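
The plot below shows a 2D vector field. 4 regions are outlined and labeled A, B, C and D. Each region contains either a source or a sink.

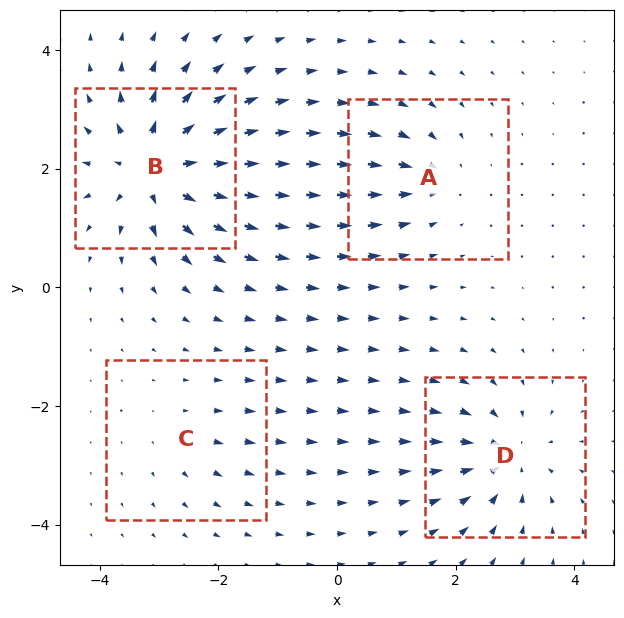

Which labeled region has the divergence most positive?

Divergence at each region's feature centre — A: about -4, B: about +8, C: about +2, D: about -5. Region B is most positive.

B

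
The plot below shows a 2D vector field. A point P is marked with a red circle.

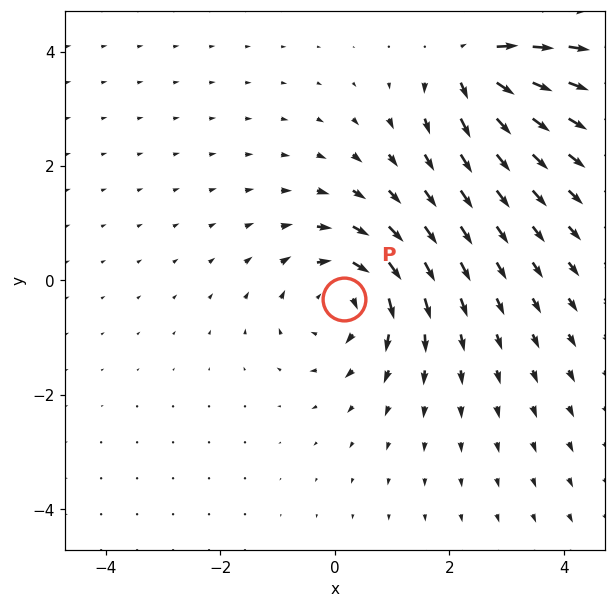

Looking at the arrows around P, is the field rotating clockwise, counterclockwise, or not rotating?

Near P at (0.2, -0.3) the arrows circulate clockwise. The curl (z-component) there is about -5; negative curl means clockwise rotation.

clockwise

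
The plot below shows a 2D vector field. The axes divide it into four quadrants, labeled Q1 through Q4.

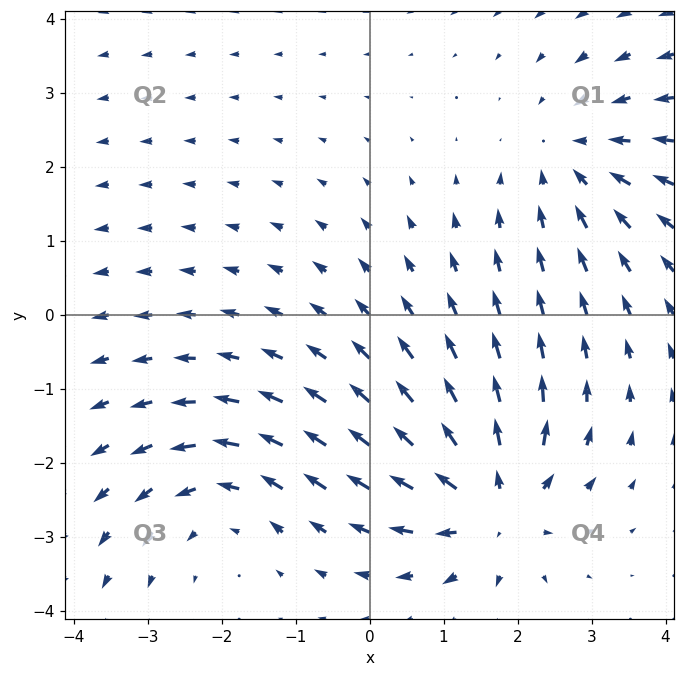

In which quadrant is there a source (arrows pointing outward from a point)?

The source sits at approximately (1.7, -2.5), which lies in quadrant Q4. The divergence there is about +6, positive as expected for a source.

Q4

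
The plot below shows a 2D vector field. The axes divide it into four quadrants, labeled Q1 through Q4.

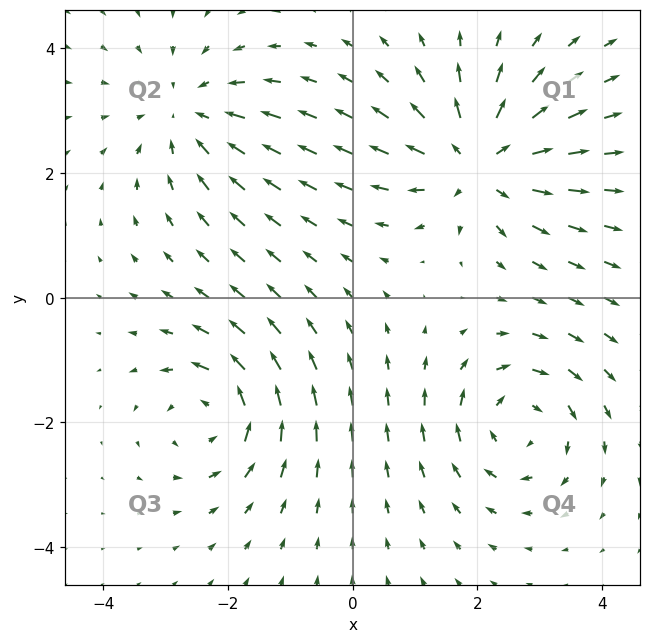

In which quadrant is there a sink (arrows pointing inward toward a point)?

The sink sits at approximately (-2.6, 3.0), which lies in quadrant Q2. The divergence there is about -3, negative as expected for a sink.

Q2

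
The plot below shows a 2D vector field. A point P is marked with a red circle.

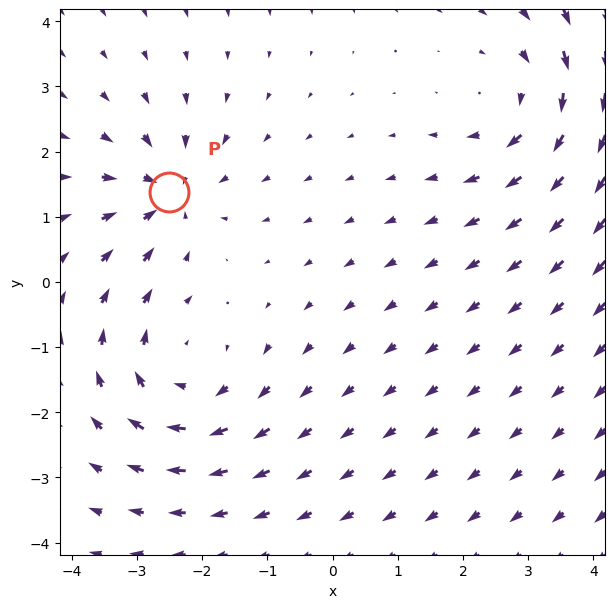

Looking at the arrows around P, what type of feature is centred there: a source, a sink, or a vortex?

sink

At P (-2.5, 1.4) the arrows converge inward. Divergence about -5, curl ≈0 — negative divergence with near-zero curl is a sink.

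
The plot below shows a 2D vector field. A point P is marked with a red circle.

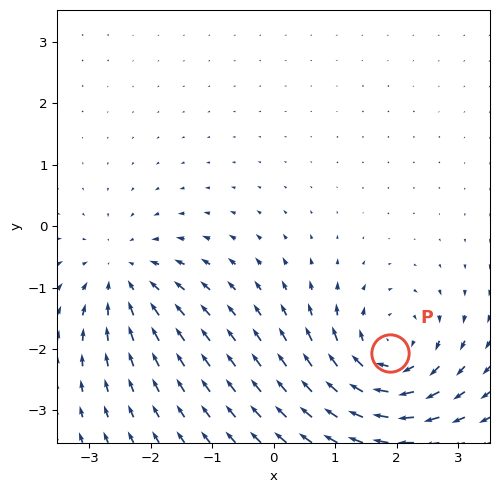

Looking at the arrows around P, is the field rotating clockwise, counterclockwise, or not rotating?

Near P at (1.9, -2.1) the arrows circulate clockwise. The curl (z-component) there is about -5; negative curl means clockwise rotation.

clockwise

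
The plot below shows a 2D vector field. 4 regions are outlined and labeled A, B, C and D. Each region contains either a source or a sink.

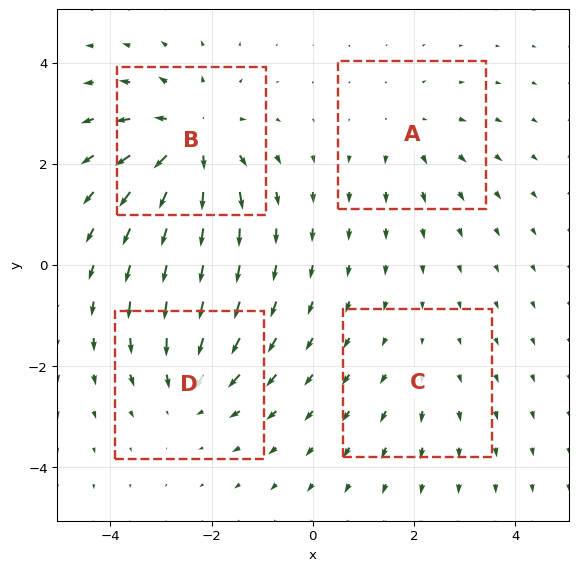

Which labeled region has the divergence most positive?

B

Divergence at each region's feature centre — A: about +3, B: about +7, C: about +2, D: about -5. Region B is most positive.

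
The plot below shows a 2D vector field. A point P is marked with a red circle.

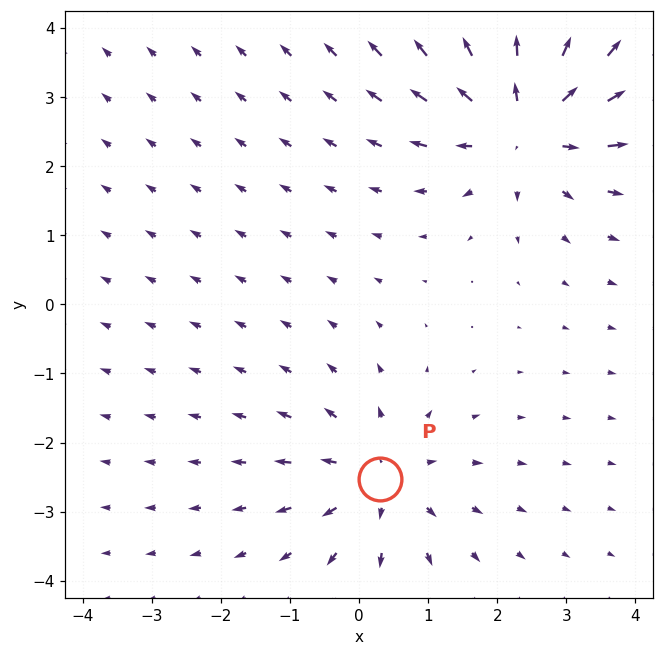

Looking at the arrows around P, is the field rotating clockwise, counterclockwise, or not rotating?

not rotating

Near P at (0.3, -2.5) the arrows show no circulation. The curl there is ≈0.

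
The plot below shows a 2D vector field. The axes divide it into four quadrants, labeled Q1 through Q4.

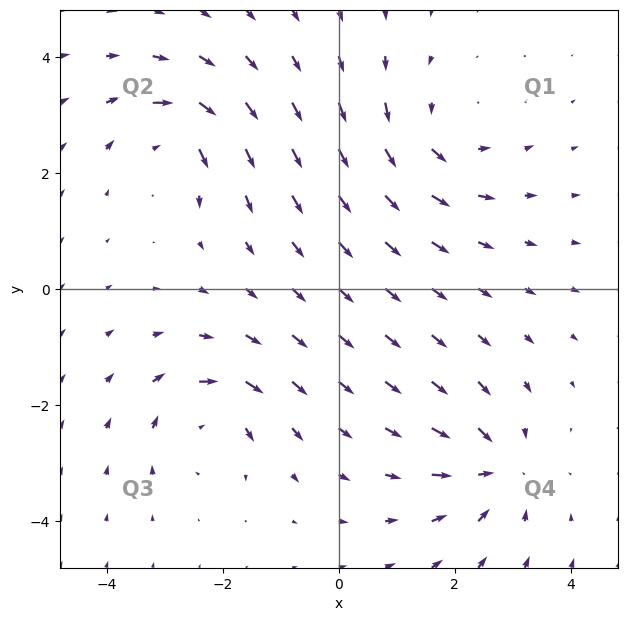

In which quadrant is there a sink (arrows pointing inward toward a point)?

The sink sits at approximately (2.7, -3.1), which lies in quadrant Q4. The divergence there is about -6, negative as expected for a sink.

Q4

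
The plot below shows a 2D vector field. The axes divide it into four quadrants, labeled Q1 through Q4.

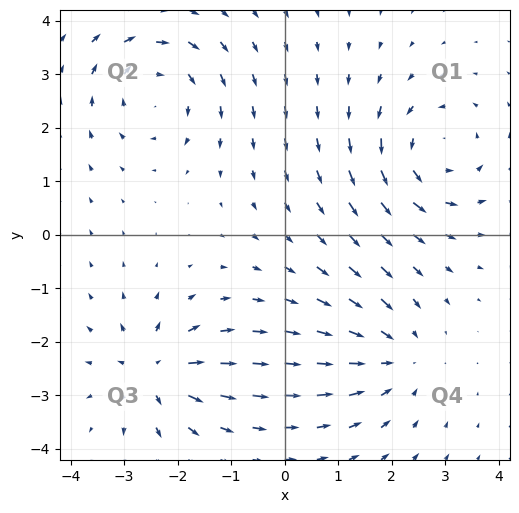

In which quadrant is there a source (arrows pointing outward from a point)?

Q3

The source sits at approximately (-2.4, -2.5), which lies in quadrant Q3. The divergence there is about +5, positive as expected for a source.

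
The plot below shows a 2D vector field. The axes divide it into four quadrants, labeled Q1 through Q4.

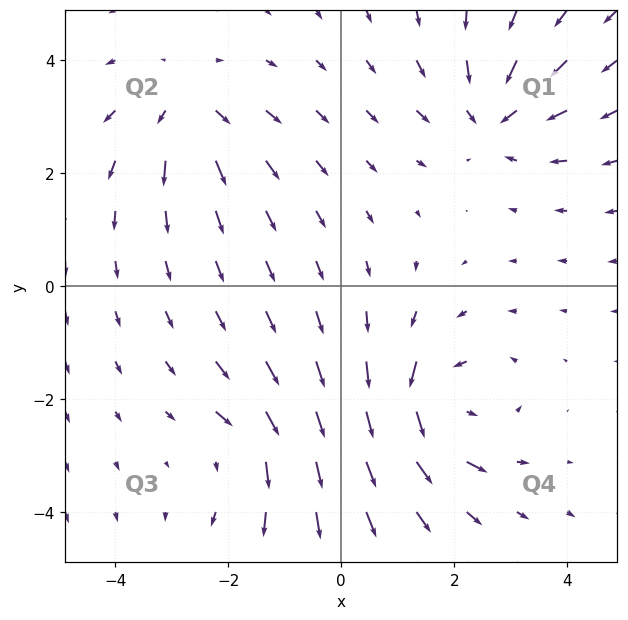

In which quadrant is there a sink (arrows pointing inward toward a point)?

Q1

The sink sits at approximately (2.7, 3.0), which lies in quadrant Q1. The divergence there is about -4, negative as expected for a sink.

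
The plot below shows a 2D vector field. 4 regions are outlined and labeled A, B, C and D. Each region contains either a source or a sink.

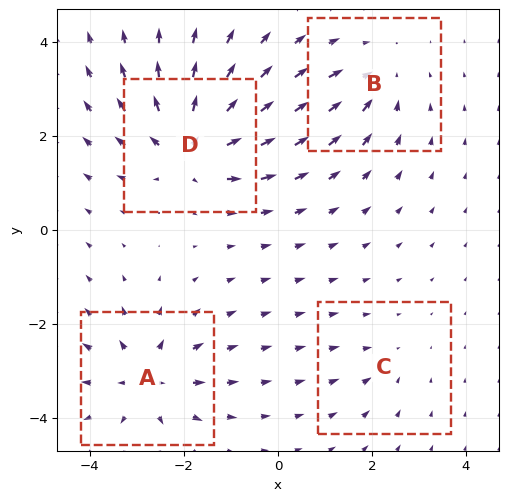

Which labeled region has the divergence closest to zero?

C

Divergence at each region's feature centre — A: about +5, B: about -4, C: about -2, D: about +7. Region C is closest to zero.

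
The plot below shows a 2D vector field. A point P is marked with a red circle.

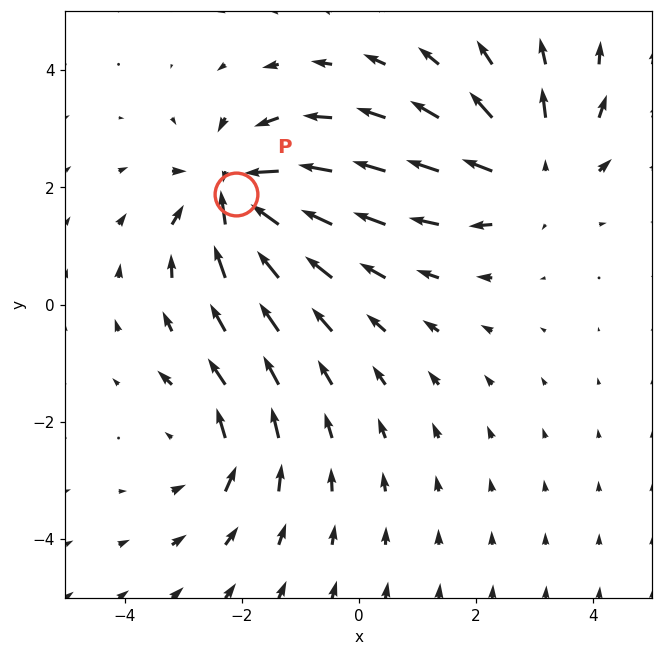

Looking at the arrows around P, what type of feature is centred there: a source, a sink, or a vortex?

sink

At P (-2.1, 1.9) the arrows converge inward. Divergence about -7, curl ≈0 — negative divergence with near-zero curl is a sink.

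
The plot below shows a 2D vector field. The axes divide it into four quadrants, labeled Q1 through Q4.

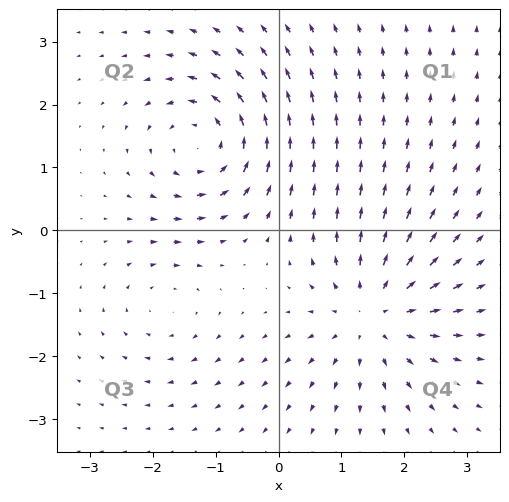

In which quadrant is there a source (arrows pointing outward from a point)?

Q4

The source sits at approximately (1.5, -1.3), which lies in quadrant Q4. The divergence there is about +5, positive as expected for a source.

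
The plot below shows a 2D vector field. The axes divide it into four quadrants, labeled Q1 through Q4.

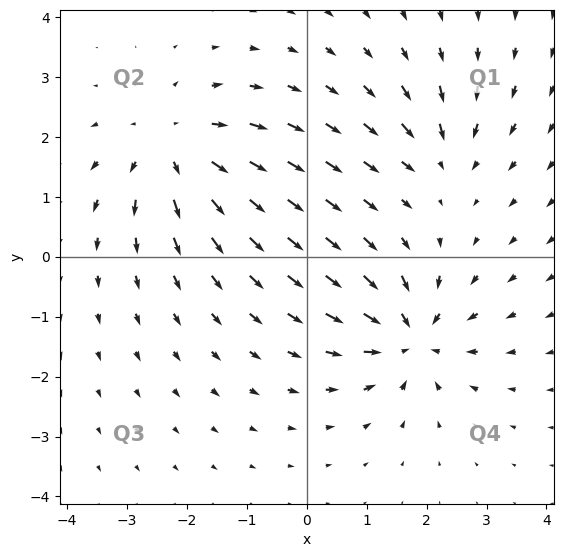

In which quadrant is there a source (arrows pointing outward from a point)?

Q2

The source sits at approximately (-2.2, 1.8), which lies in quadrant Q2. The divergence there is about +5, positive as expected for a source.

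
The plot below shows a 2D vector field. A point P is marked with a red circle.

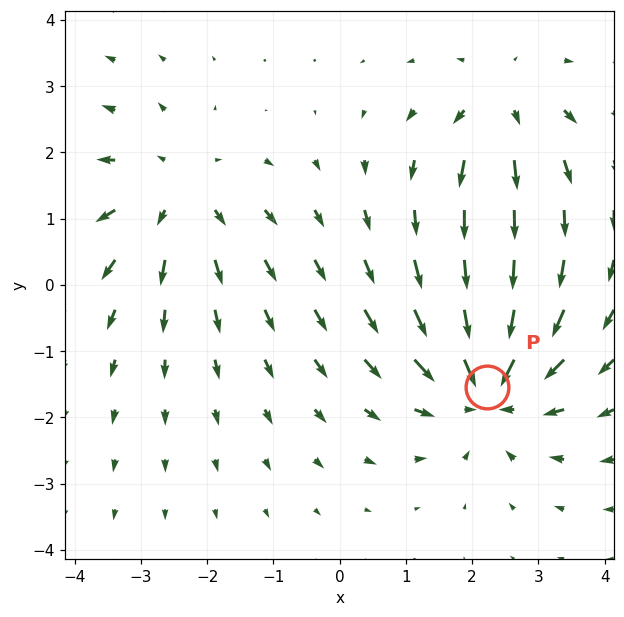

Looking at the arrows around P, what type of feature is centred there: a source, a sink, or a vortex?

sink

At P (2.2, -1.5) the arrows converge inward. Divergence about -5, curl ≈0 — negative divergence with near-zero curl is a sink.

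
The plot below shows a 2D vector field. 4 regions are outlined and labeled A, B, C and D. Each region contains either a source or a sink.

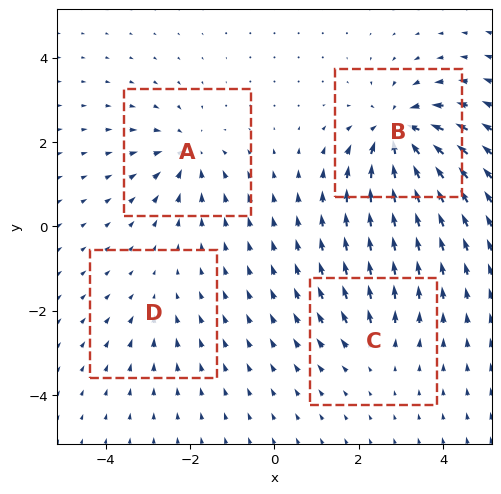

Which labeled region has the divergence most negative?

B

Divergence at each region's feature centre — A: about -5, B: about -8, C: about +3, D: about -2. Region B is most negative.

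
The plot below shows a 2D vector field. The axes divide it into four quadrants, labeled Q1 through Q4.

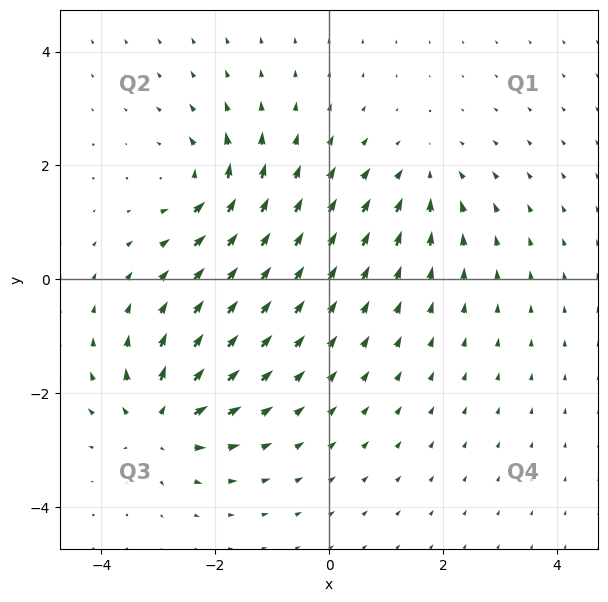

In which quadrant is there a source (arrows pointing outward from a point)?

Q3

The source sits at approximately (-3.0, -2.5), which lies in quadrant Q3. The divergence there is about +7, positive as expected for a source.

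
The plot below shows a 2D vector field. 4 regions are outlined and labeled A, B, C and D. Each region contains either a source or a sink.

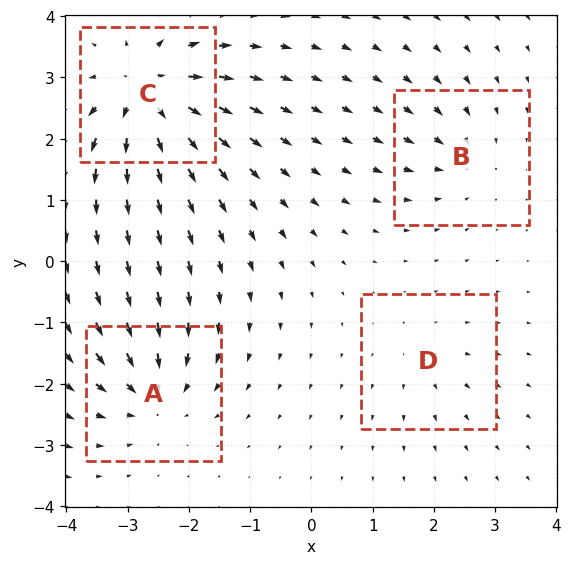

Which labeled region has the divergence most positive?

C

Divergence at each region's feature centre — A: about -6, B: about -4, C: about +8, D: about +2. Region C is most positive.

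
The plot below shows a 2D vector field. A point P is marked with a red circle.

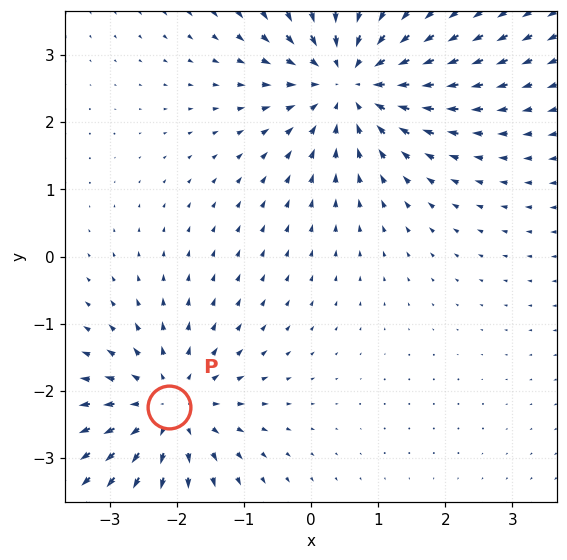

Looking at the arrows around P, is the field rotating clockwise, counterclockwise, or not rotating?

Near P at (-2.1, -2.2) the arrows show no circulation. The curl there is ≈0.

not rotating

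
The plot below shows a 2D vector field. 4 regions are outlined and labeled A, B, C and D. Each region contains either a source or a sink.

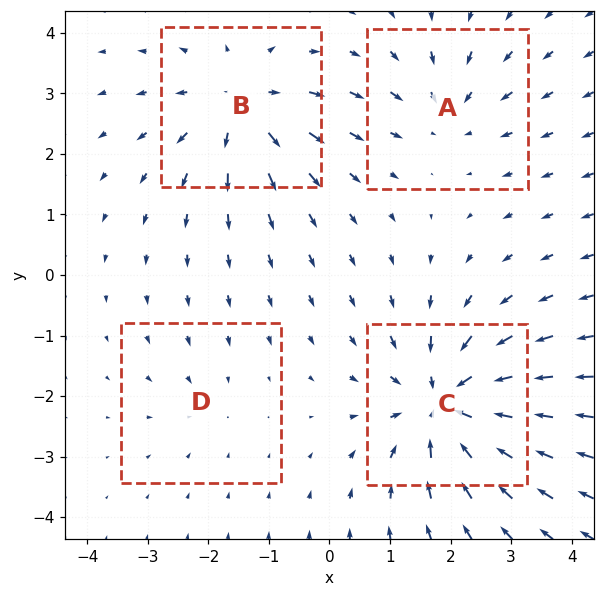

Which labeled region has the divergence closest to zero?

Divergence at each region's feature centre — A: about -4, B: about +5, C: about -7, D: about -2. Region D is closest to zero.

D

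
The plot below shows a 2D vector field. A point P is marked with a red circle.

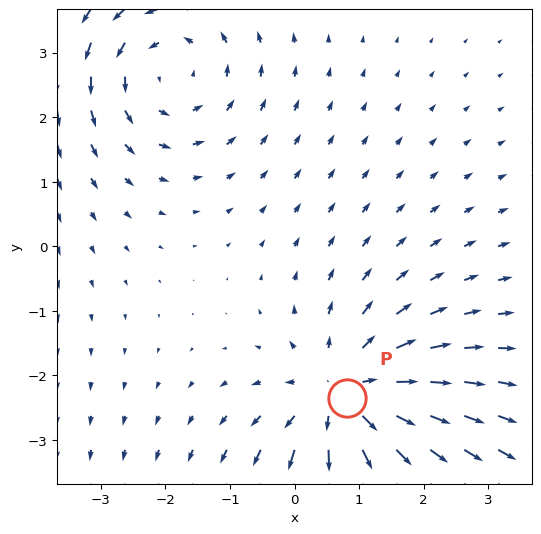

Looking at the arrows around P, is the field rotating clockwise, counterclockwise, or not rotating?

not rotating

Near P at (0.8, -2.3) the arrows show no circulation. The curl there is ≈0.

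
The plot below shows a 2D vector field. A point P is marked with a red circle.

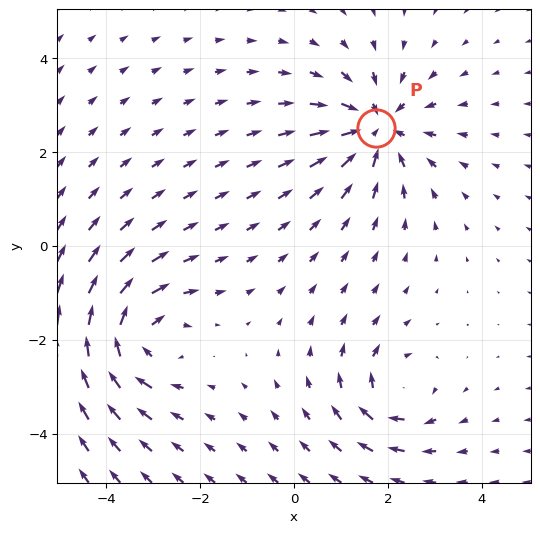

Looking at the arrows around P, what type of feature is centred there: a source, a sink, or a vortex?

sink

At P (1.8, 2.5) the arrows converge inward. Divergence about -5, curl ≈0 — negative divergence with near-zero curl is a sink.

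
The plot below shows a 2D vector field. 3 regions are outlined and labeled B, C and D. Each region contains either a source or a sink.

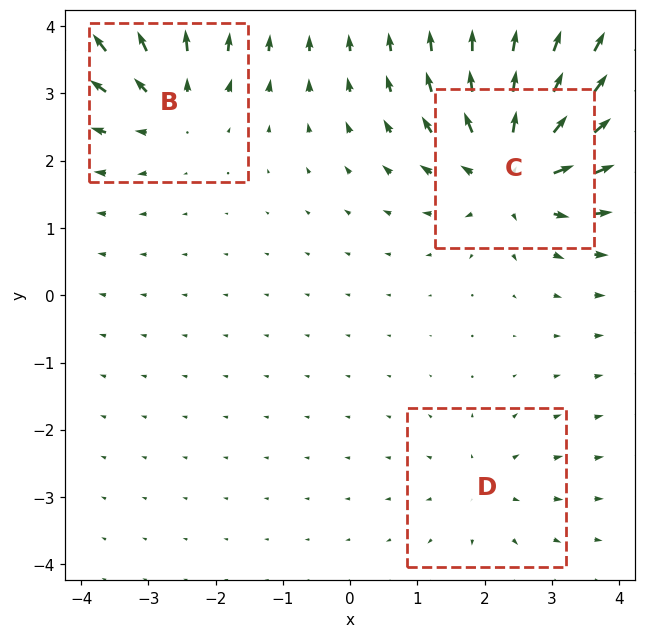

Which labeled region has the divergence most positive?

Divergence at each region's feature centre — B: about +4, C: about +6, D: about +2. Region C is most positive.

C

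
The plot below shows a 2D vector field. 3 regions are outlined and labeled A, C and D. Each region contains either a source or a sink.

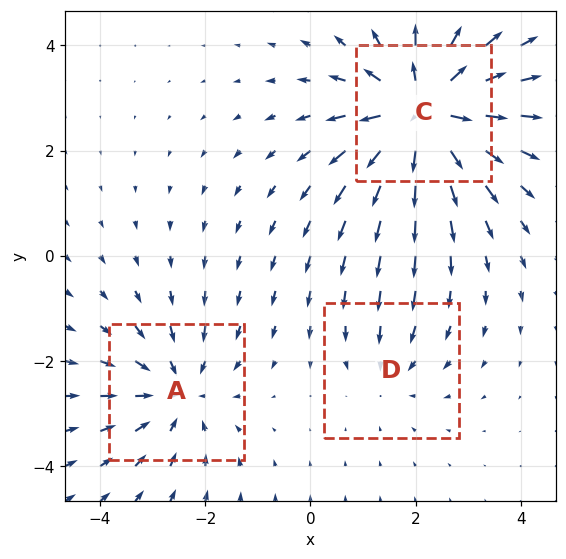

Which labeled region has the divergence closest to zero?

D

Divergence at each region's feature centre — A: about -3, C: about +5, D: about -2. Region D is closest to zero.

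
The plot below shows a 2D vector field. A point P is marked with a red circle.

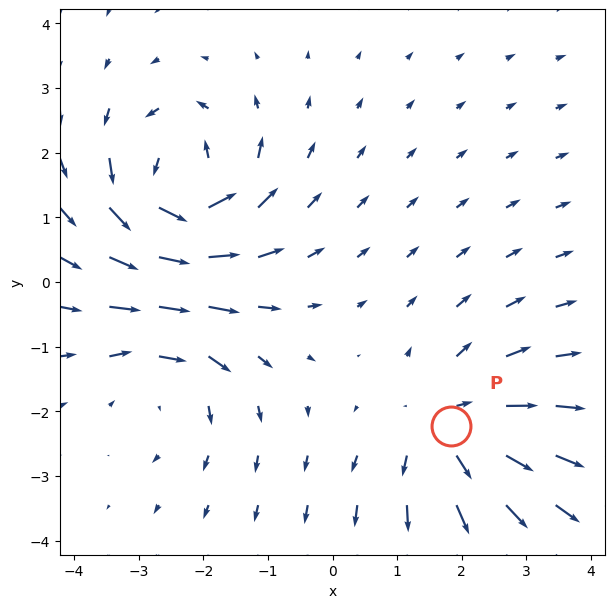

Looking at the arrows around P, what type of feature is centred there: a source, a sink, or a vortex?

At P (1.8, -2.2) the arrows spread outward. Divergence about +3, curl ≈0 — positive divergence with near-zero curl is a source.

source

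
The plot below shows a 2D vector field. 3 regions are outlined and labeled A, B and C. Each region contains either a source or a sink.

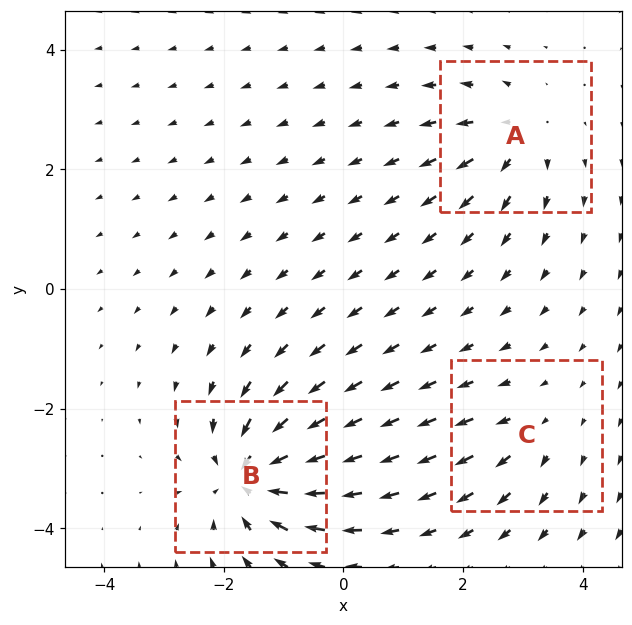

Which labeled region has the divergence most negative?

Divergence at each region's feature centre — A: about +4, B: about -7, C: about +2. Region B is most negative.

B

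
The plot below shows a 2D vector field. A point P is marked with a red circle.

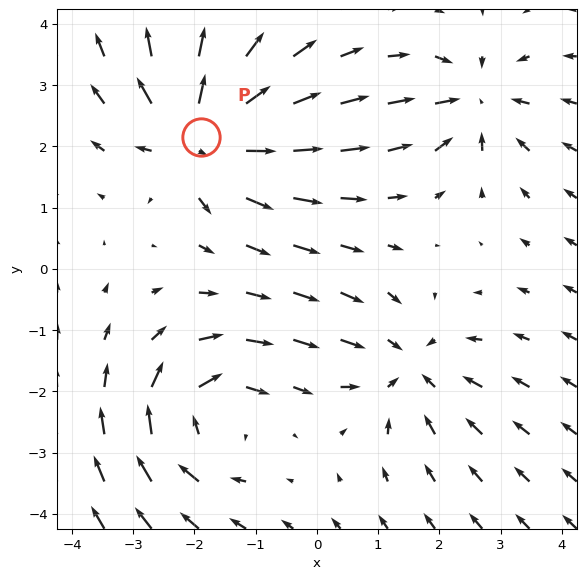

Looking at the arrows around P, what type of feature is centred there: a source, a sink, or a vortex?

At P (-1.9, 2.2) the arrows spread outward. Divergence about +6, curl ≈0 — positive divergence with near-zero curl is a source.

source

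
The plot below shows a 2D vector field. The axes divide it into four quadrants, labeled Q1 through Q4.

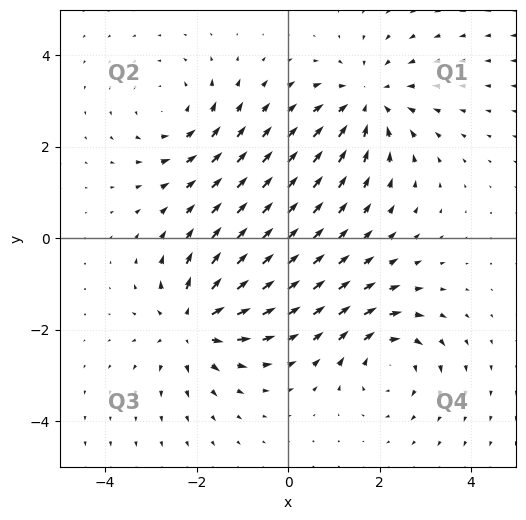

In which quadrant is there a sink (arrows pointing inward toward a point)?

The sink sits at approximately (1.7, 3.0), which lies in quadrant Q1. The divergence there is about -4, negative as expected for a sink.

Q1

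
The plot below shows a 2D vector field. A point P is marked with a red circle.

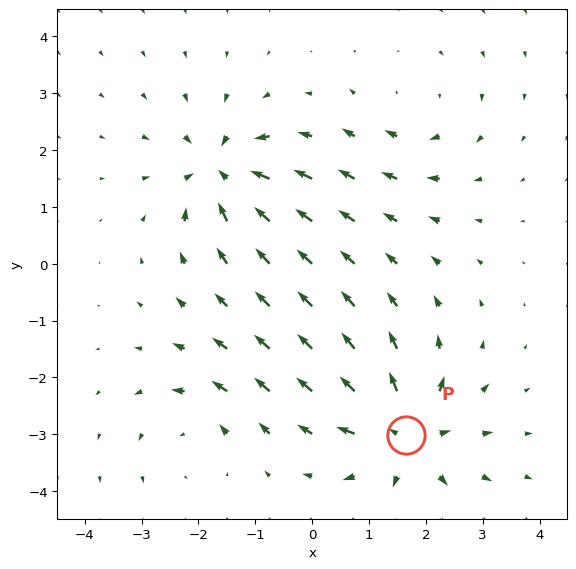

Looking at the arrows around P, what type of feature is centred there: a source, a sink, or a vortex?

source

At P (1.6, -3.0) the arrows spread outward. Divergence about +6, curl ≈0 — positive divergence with near-zero curl is a source.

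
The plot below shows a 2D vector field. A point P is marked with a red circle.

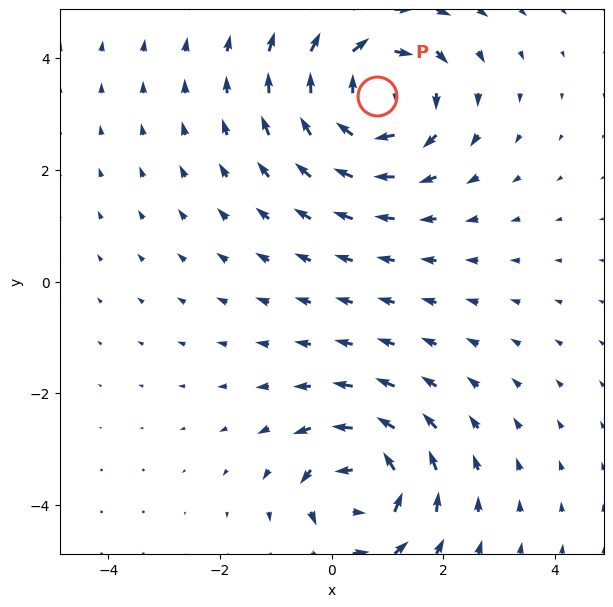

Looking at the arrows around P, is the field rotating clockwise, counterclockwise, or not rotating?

Near P at (0.8, 3.3) the arrows circulate clockwise. The curl (z-component) there is about -4; negative curl means clockwise rotation.

clockwise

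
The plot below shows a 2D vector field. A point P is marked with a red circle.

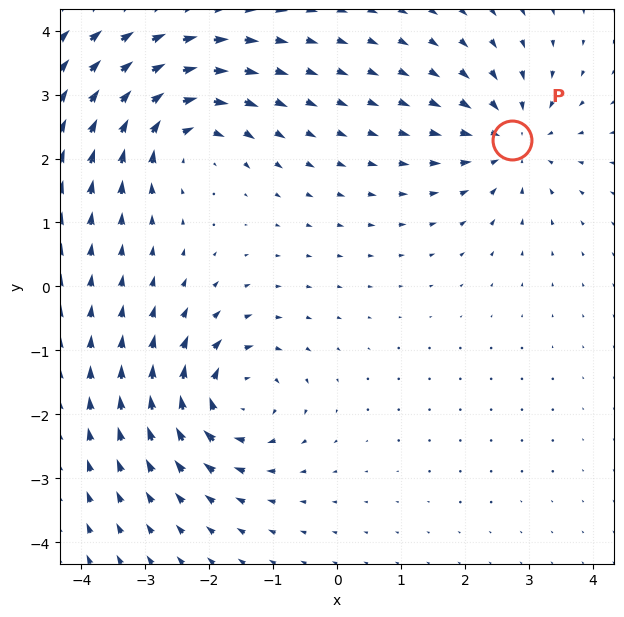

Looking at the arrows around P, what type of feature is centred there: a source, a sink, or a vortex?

At P (2.7, 2.3) the arrows converge inward. Divergence about -3, curl ≈0 — negative divergence with near-zero curl is a sink.

sink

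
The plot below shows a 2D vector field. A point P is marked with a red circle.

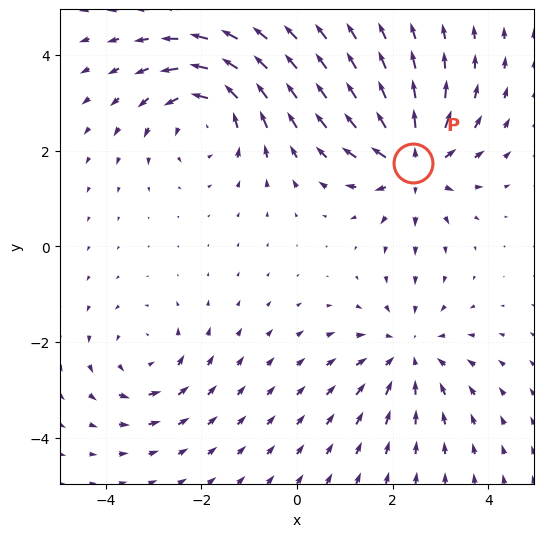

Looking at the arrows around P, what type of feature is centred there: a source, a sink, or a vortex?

At P (2.4, 1.7) the arrows spread outward. Divergence about +5, curl ≈0 — positive divergence with near-zero curl is a source.

source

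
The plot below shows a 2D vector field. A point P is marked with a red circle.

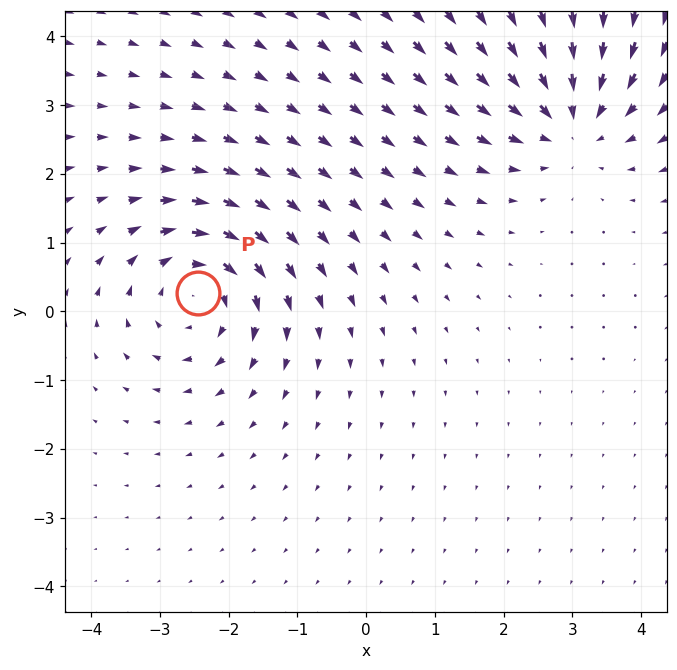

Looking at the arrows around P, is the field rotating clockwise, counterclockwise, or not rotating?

clockwise

Near P at (-2.4, 0.3) the arrows circulate clockwise. The curl (z-component) there is about -5; negative curl means clockwise rotation.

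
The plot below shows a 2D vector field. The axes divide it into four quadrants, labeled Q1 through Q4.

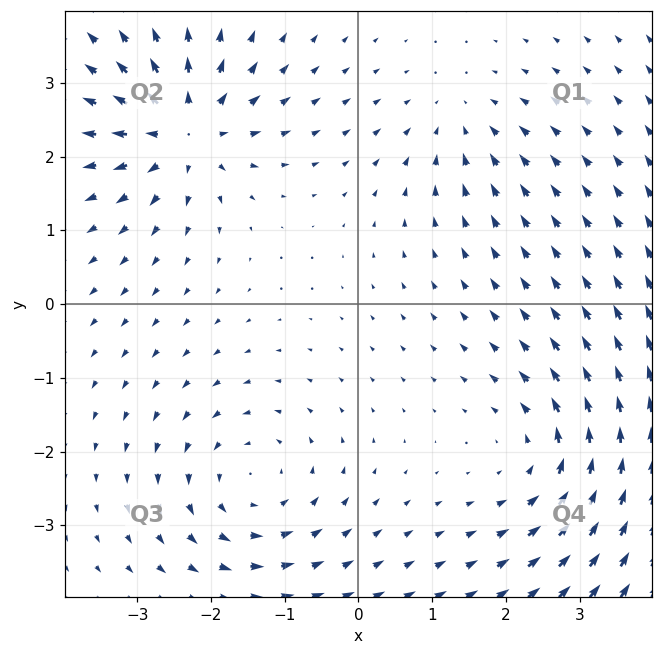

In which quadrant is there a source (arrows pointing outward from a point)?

The source sits at approximately (-2.4, 2.3), which lies in quadrant Q2. The divergence there is about +7, positive as expected for a source.

Q2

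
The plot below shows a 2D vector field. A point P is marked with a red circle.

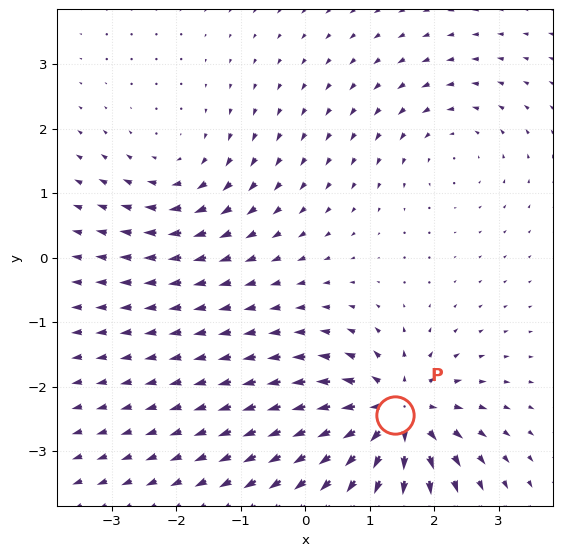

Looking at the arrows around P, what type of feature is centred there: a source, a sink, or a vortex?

source

At P (1.4, -2.4) the arrows spread outward. Divergence about +7, curl ≈0 — positive divergence with near-zero curl is a source.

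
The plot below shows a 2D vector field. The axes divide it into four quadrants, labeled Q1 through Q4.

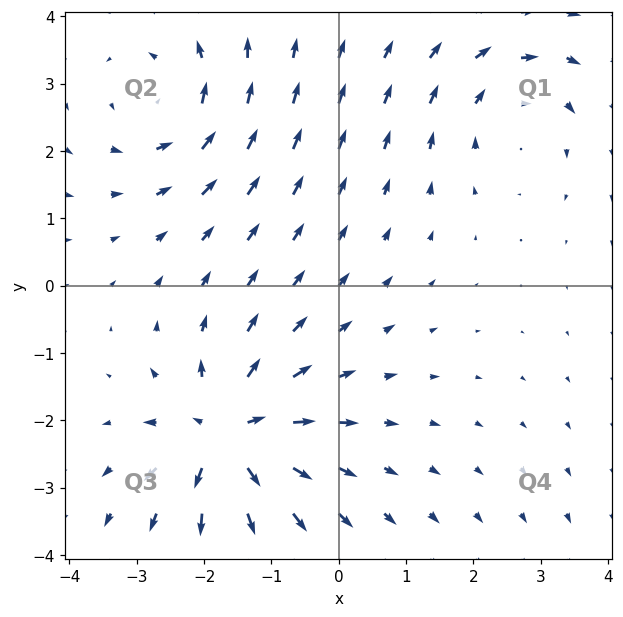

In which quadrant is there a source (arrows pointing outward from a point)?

Q3

The source sits at approximately (-1.6, -2.2), which lies in quadrant Q3. The divergence there is about +6, positive as expected for a source.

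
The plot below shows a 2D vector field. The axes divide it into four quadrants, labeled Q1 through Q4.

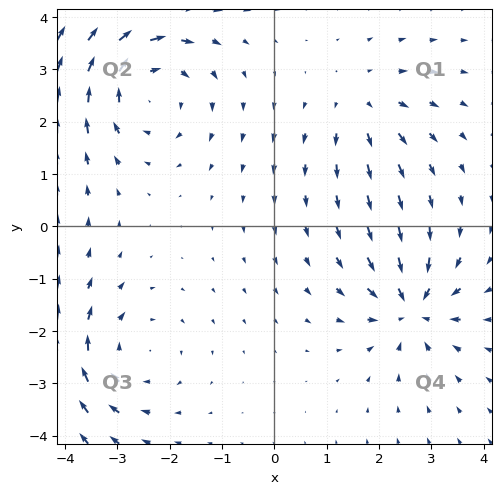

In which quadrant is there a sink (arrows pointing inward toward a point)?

The sink sits at approximately (2.6, -1.6), which lies in quadrant Q4. The divergence there is about -5, negative as expected for a sink.

Q4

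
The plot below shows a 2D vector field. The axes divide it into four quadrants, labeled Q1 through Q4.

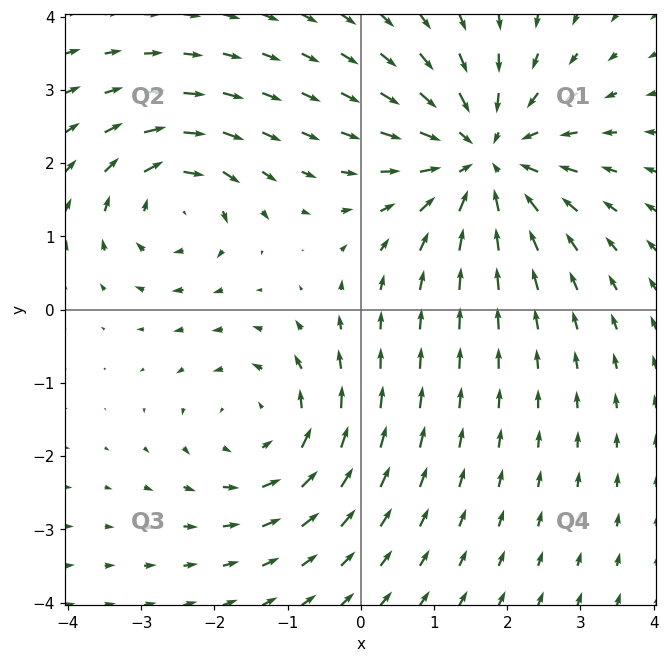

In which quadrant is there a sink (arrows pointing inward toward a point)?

Q1

The sink sits at approximately (1.7, 2.1), which lies in quadrant Q1. The divergence there is about -4, negative as expected for a sink.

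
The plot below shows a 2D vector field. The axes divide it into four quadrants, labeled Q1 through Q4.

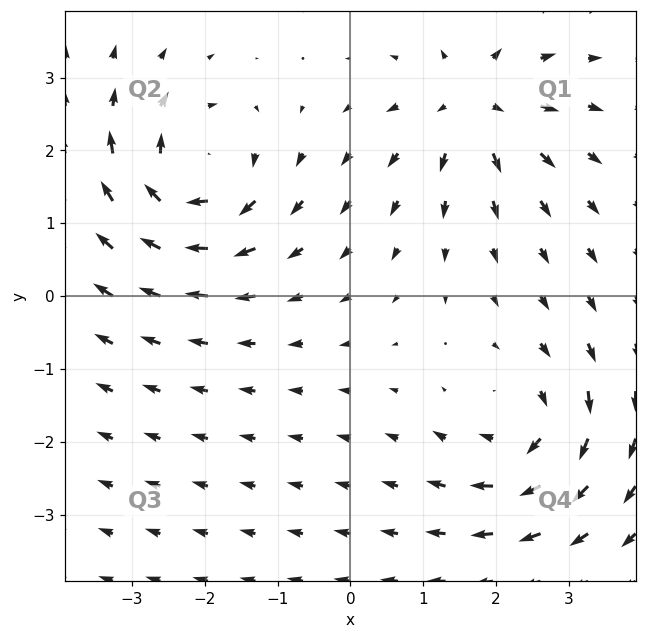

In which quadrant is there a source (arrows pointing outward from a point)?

Q1

The source sits at approximately (1.7, 2.6), which lies in quadrant Q1. The divergence there is about +5, positive as expected for a source.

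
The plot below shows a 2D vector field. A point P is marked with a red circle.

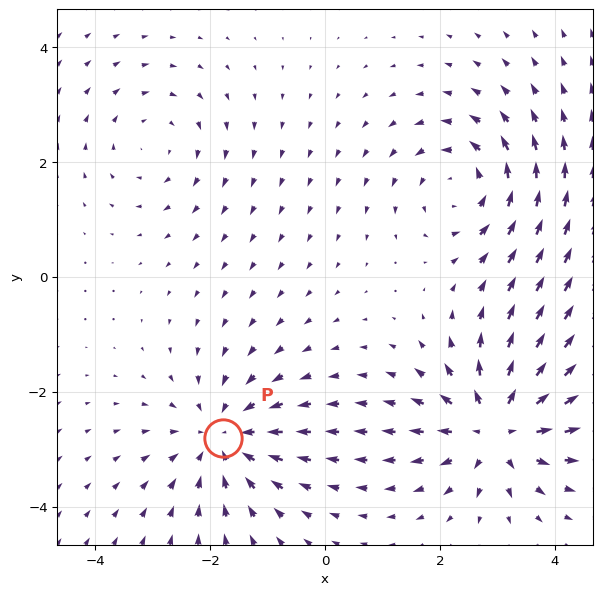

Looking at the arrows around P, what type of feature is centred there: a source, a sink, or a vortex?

At P (-1.8, -2.8) the arrows converge inward. Divergence about -4, curl ≈0 — negative divergence with near-zero curl is a sink.

sink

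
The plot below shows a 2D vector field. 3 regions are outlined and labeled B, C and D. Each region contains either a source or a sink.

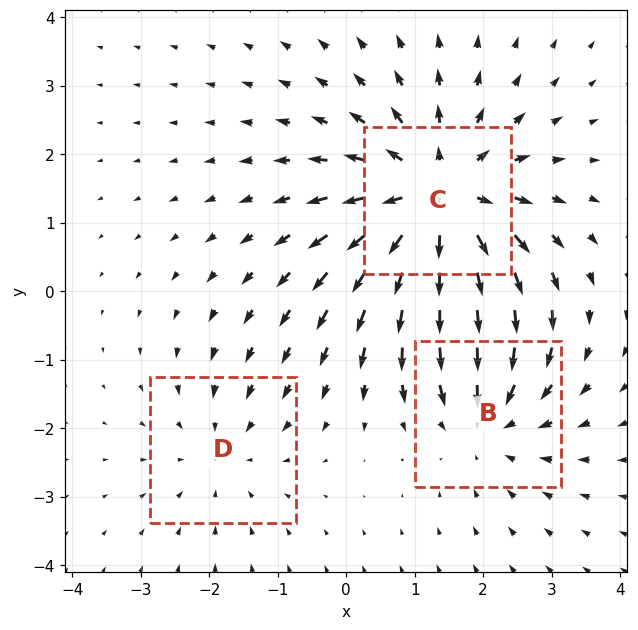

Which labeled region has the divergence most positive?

C

Divergence at each region's feature centre — B: about -3, C: about +4, D: about -2. Region C is most positive.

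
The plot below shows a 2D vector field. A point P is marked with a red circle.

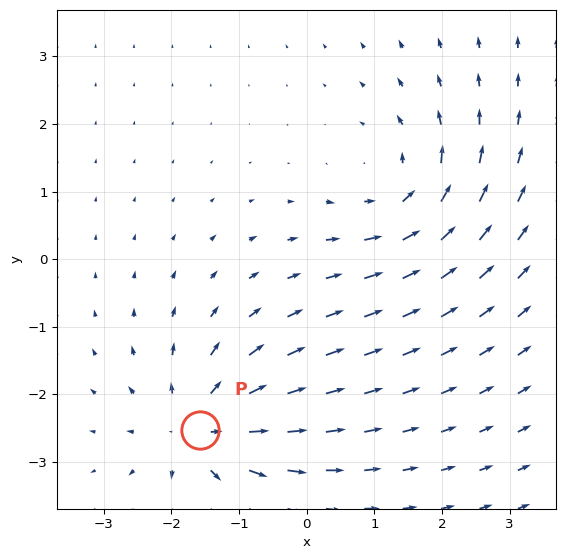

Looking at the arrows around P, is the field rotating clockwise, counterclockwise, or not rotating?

Near P at (-1.6, -2.5) the arrows show no circulation. The curl there is ≈0.

not rotating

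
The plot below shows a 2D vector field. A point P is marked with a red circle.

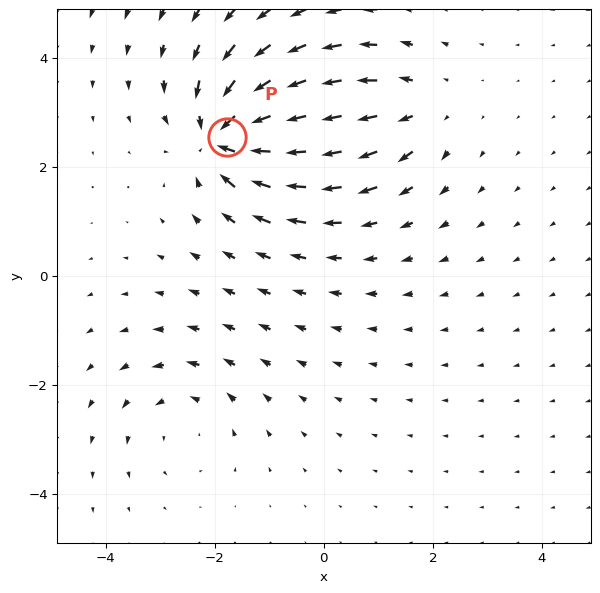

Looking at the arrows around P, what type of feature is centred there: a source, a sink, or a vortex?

sink

At P (-1.8, 2.6) the arrows converge inward. Divergence about -6, curl ≈0 — negative divergence with near-zero curl is a sink.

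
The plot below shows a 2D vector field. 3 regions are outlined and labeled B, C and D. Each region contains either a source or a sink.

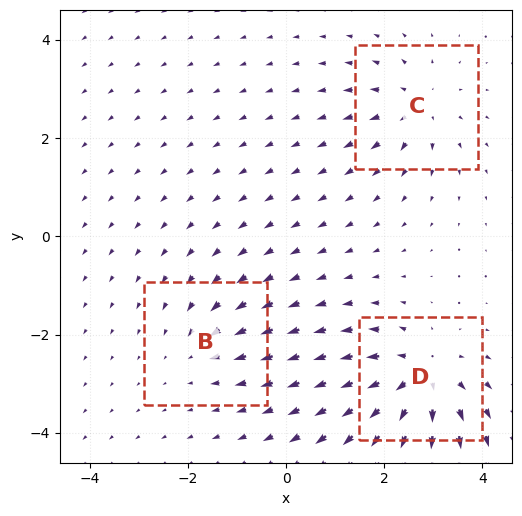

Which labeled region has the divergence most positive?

Divergence at each region's feature centre — B: about -2, C: about +3, D: about +5. Region D is most positive.

D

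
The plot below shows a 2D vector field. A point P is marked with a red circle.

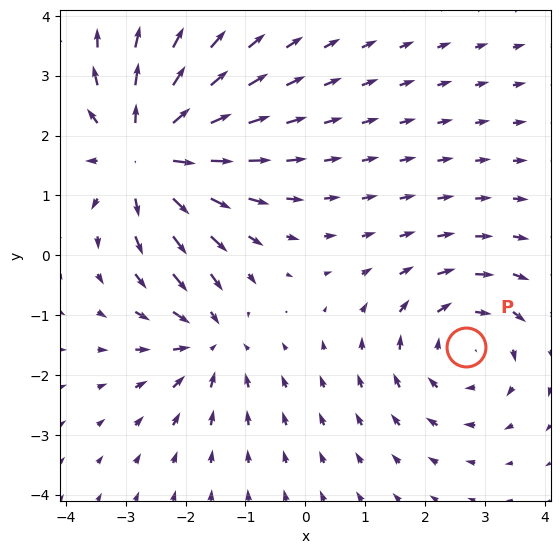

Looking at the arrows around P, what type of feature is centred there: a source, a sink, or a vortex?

At P (2.7, -1.5) the arrows circulate clockwise. Divergence ≈0, curl about -3 — near-zero divergence with nonzero curl is a vortex.

vortex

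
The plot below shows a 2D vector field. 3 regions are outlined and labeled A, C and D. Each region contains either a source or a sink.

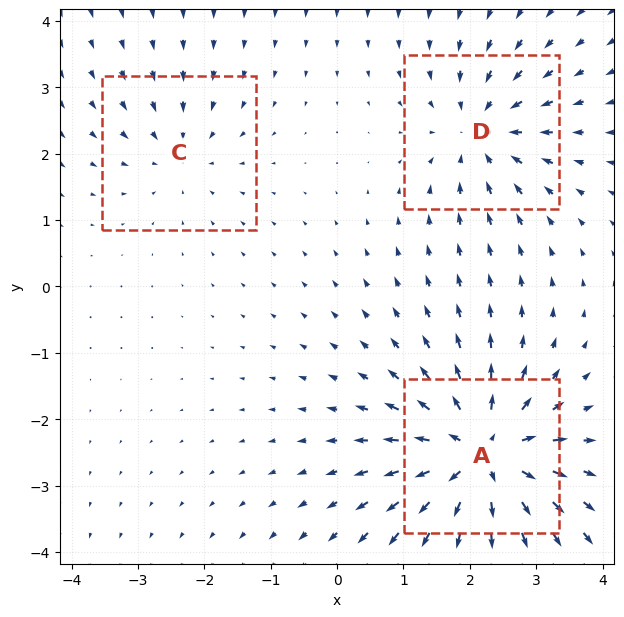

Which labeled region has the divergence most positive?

A

Divergence at each region's feature centre — A: about +6, C: about -2, D: about -4. Region A is most positive.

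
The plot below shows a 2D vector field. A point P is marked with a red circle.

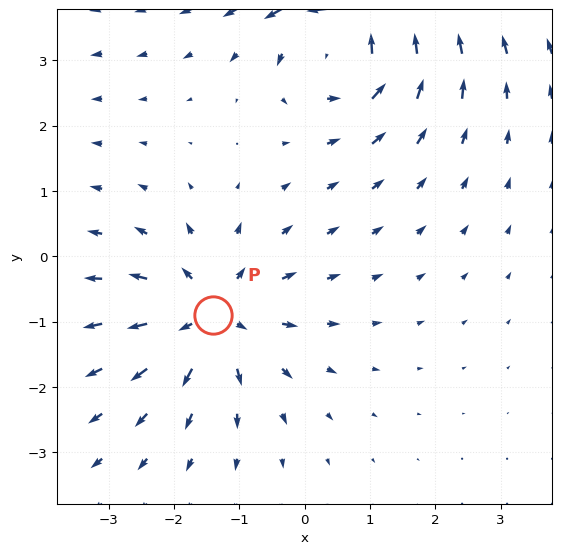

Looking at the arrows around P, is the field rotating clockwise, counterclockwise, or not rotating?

not rotating

Near P at (-1.4, -0.9) the arrows show no circulation. The curl there is ≈0.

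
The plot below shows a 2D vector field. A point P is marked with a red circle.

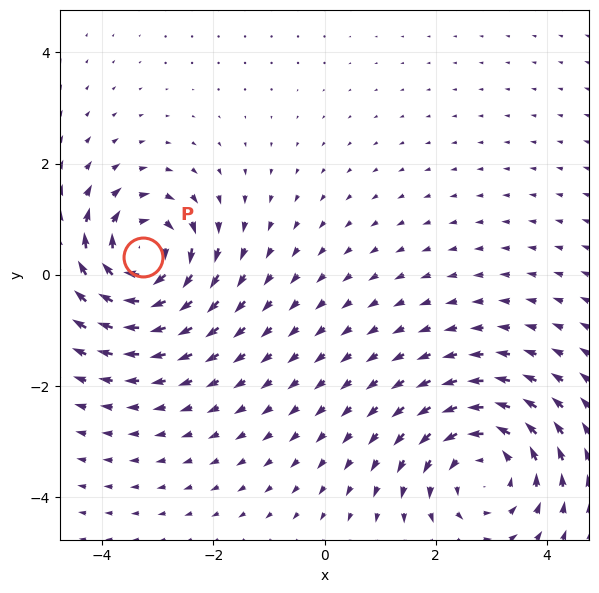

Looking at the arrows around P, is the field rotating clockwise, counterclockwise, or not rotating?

Near P at (-3.3, 0.3) the arrows circulate clockwise. The curl (z-component) there is about -5; negative curl means clockwise rotation.

clockwise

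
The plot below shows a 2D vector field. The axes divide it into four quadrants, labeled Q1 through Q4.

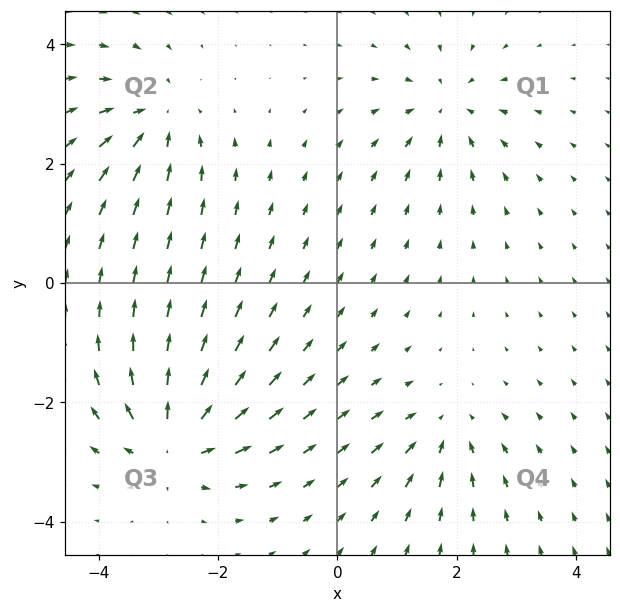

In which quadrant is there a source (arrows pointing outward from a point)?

Q3

The source sits at approximately (-2.8, -2.7), which lies in quadrant Q3. The divergence there is about +7, positive as expected for a source.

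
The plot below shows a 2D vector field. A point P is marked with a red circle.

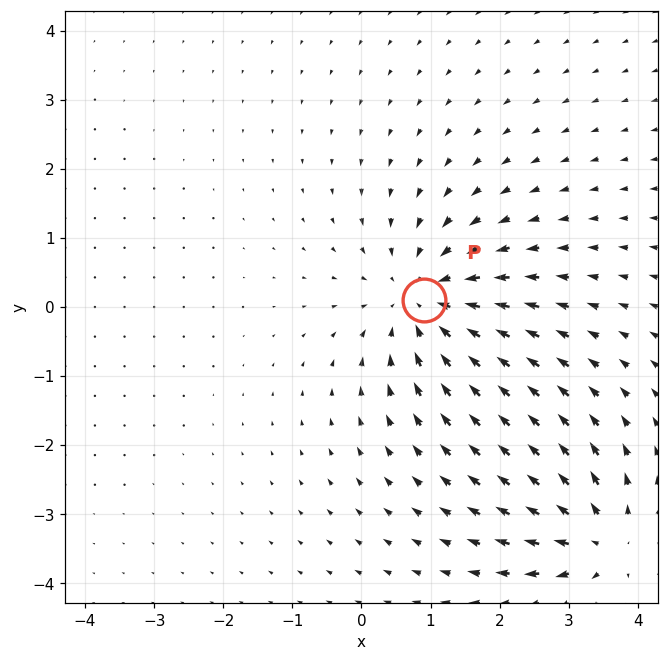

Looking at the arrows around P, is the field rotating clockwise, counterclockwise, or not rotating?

Near P at (0.9, 0.1) the arrows show no circulation. The curl there is ≈0.

not rotating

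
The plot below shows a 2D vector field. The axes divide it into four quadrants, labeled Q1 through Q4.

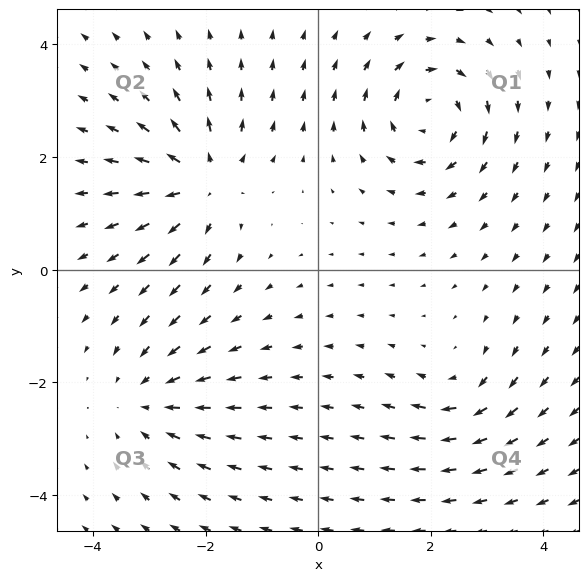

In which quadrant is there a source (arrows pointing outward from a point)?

The source sits at approximately (-2.1, 1.6), which lies in quadrant Q2. The divergence there is about +5, positive as expected for a source.

Q2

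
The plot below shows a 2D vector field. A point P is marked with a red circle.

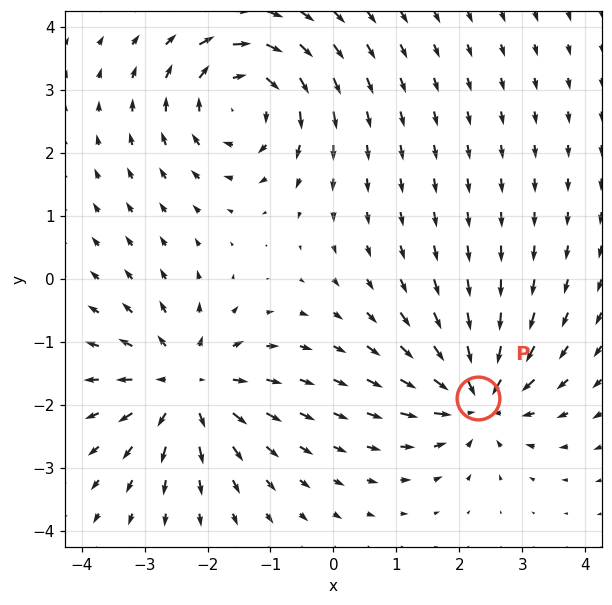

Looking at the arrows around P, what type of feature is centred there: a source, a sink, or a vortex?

sink

At P (2.3, -1.9) the arrows converge inward. Divergence about -6, curl ≈0 — negative divergence with near-zero curl is a sink.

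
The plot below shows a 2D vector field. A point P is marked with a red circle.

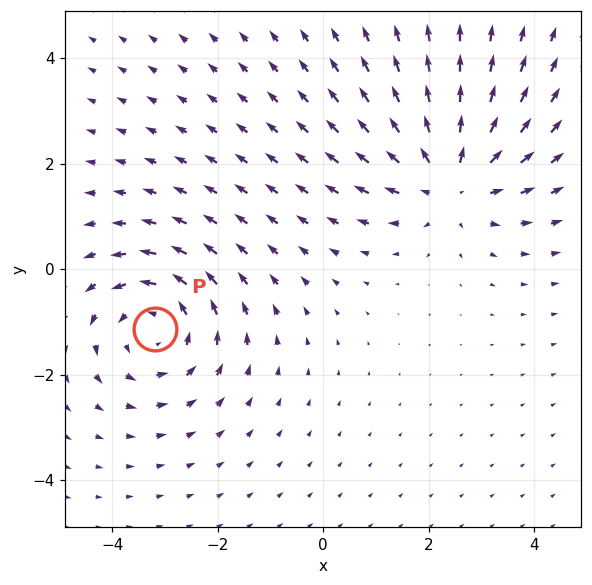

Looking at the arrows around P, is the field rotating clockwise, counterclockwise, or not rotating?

counterclockwise

Near P at (-3.2, -1.1) the arrows circulate counterclockwise. The curl (z-component) there is about +4; positive curl means counterclockwise rotation.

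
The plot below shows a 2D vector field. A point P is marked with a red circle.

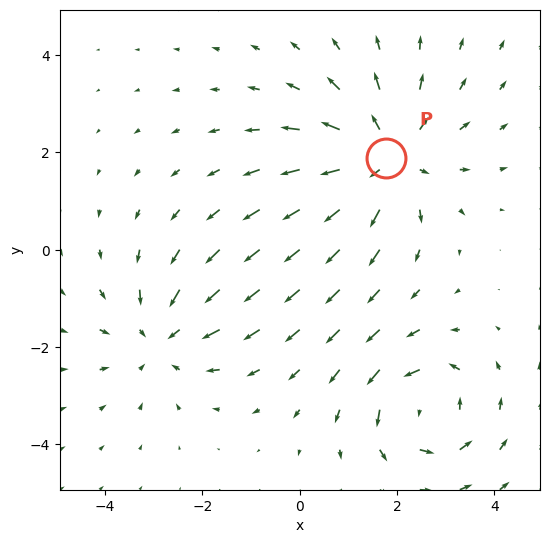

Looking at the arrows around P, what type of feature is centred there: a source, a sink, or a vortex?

source

At P (1.8, 1.9) the arrows spread outward. Divergence about +4, curl ≈0 — positive divergence with near-zero curl is a source.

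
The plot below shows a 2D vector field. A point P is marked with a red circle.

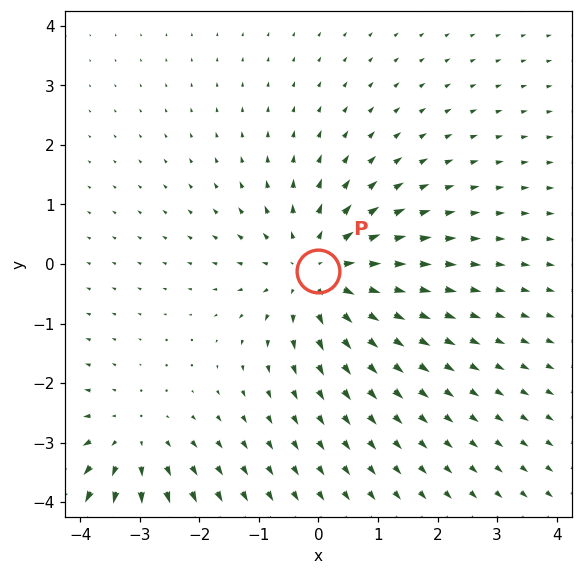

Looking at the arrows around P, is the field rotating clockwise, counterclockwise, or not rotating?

not rotating

Near P at (-0.0, -0.1) the arrows show no circulation. The curl there is ≈0.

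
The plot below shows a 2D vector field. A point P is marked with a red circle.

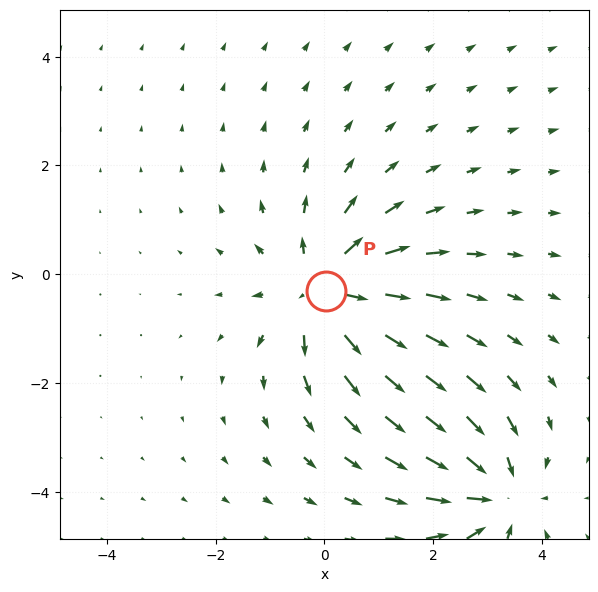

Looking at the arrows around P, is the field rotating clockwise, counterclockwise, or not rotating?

Near P at (0.0, -0.3) the arrows show no circulation. The curl there is ≈0.

not rotating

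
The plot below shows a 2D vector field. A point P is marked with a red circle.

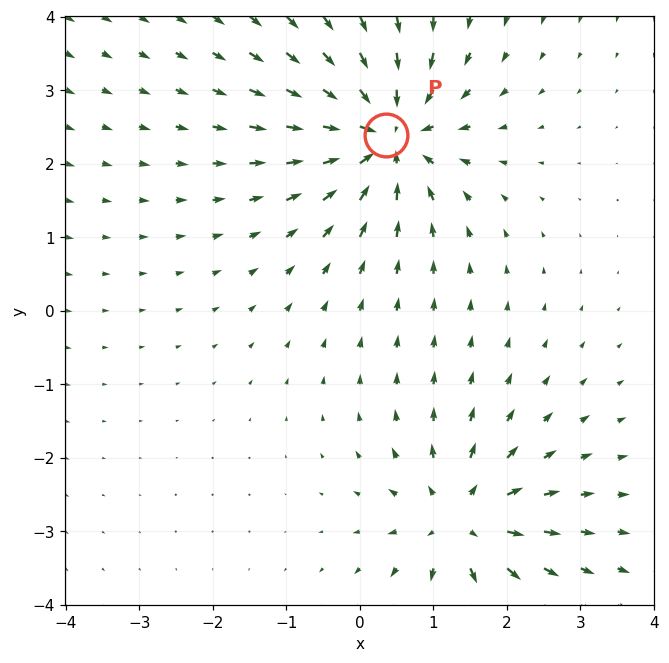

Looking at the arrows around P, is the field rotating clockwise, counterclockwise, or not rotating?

not rotating

Near P at (0.4, 2.4) the arrows show no circulation. The curl there is ≈0.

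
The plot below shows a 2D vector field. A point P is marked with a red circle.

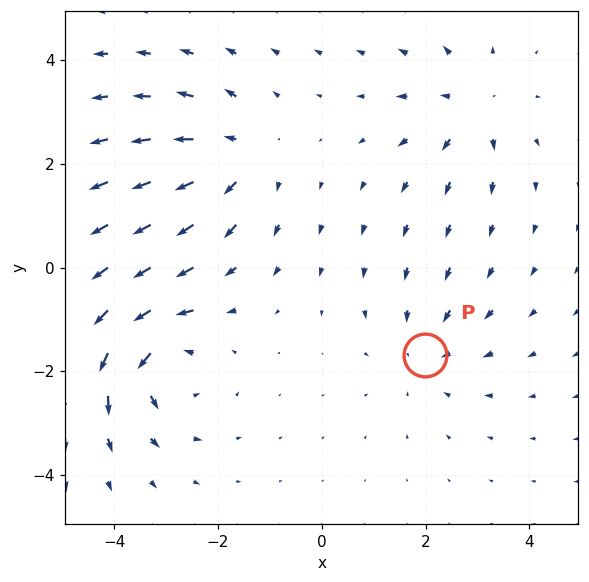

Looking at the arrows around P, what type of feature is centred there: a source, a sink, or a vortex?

At P (2.0, -1.7) the arrows converge inward. Divergence about -2, curl ≈0 — negative divergence with near-zero curl is a sink.

sink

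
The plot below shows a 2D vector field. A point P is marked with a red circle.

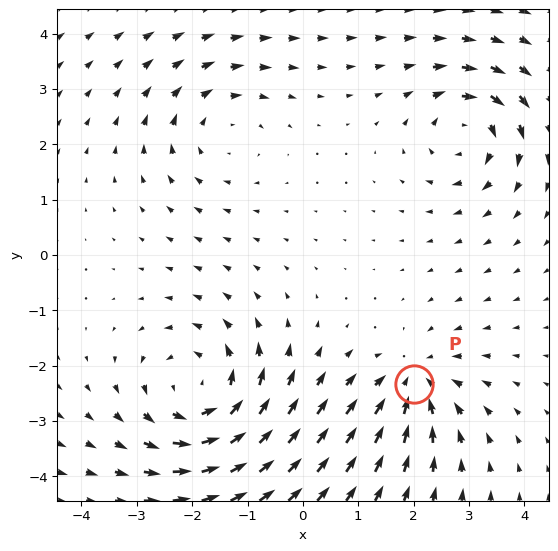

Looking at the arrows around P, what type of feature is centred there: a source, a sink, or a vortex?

sink

At P (2.0, -2.3) the arrows converge inward. Divergence about -3, curl ≈0 — negative divergence with near-zero curl is a sink.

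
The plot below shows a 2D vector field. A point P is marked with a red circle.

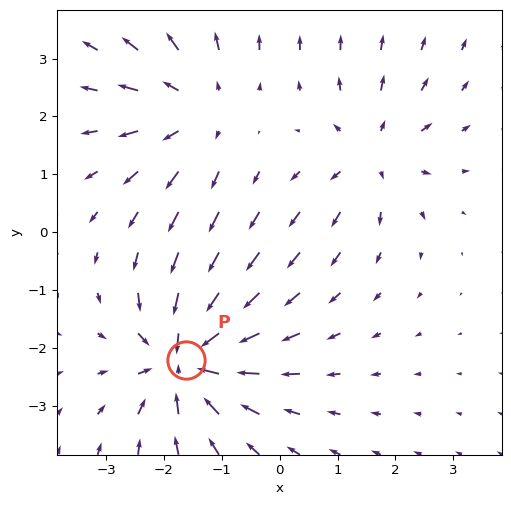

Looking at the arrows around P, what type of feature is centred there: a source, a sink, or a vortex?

sink

At P (-1.6, -2.2) the arrows converge inward. Divergence about -6, curl ≈0 — negative divergence with near-zero curl is a sink.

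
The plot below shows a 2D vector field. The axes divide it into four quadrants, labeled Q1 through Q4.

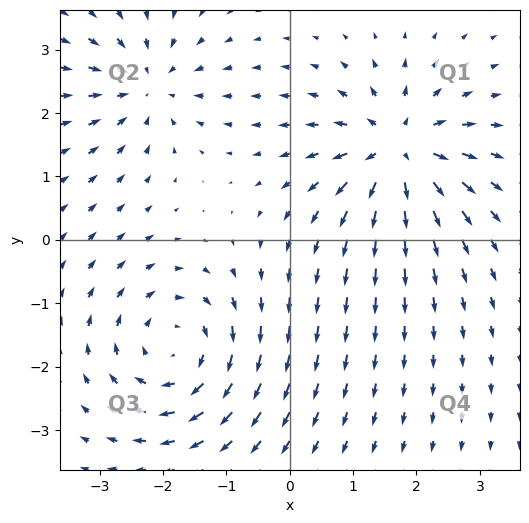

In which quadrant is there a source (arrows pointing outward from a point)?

The source sits at approximately (1.7, 1.4), which lies in quadrant Q1. The divergence there is about +6, positive as expected for a source.

Q1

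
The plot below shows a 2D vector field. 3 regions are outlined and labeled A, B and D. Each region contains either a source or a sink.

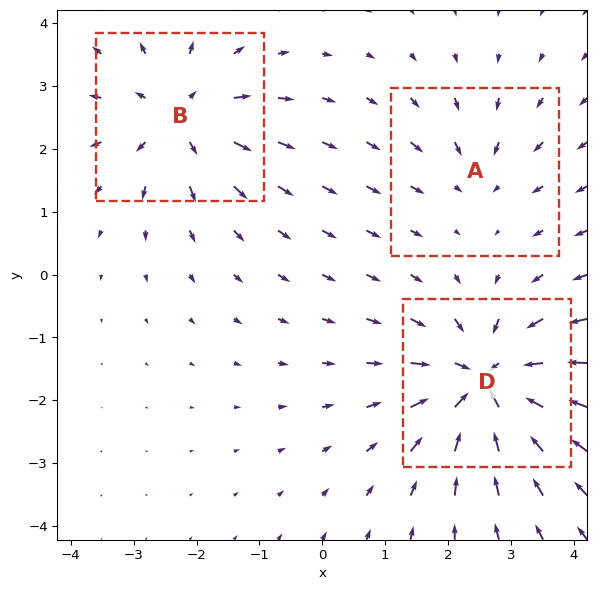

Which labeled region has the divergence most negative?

D

Divergence at each region's feature centre — A: about -2, B: about +4, D: about -5. Region D is most negative.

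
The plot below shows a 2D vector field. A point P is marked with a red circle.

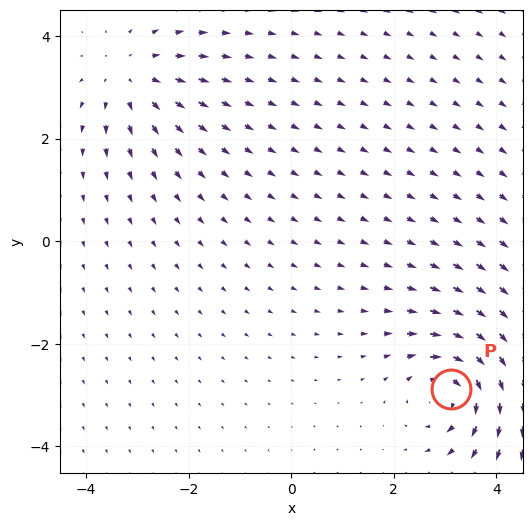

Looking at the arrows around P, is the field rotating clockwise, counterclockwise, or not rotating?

clockwise

Near P at (3.1, -2.9) the arrows circulate clockwise. The curl (z-component) there is about -5; negative curl means clockwise rotation.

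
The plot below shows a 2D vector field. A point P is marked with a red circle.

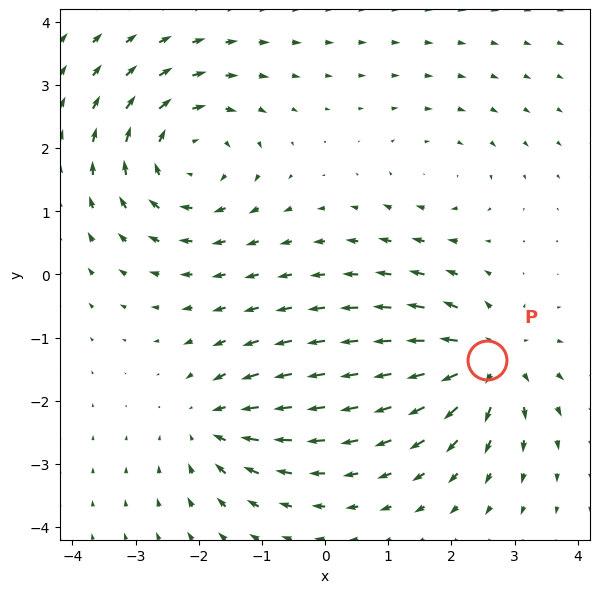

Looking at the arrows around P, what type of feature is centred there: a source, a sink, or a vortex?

source

At P (2.6, -1.4) the arrows spread outward. Divergence about +5, curl ≈0 — positive divergence with near-zero curl is a source.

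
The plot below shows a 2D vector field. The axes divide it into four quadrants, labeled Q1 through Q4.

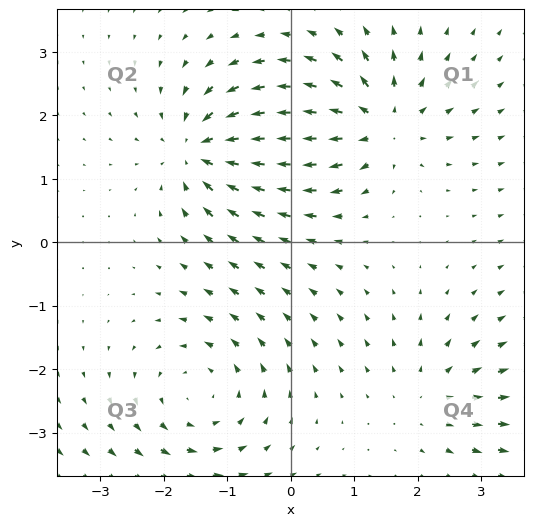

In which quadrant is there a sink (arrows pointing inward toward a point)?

Q2

The sink sits at approximately (-1.4, 1.5), which lies in quadrant Q2. The divergence there is about -6, negative as expected for a sink.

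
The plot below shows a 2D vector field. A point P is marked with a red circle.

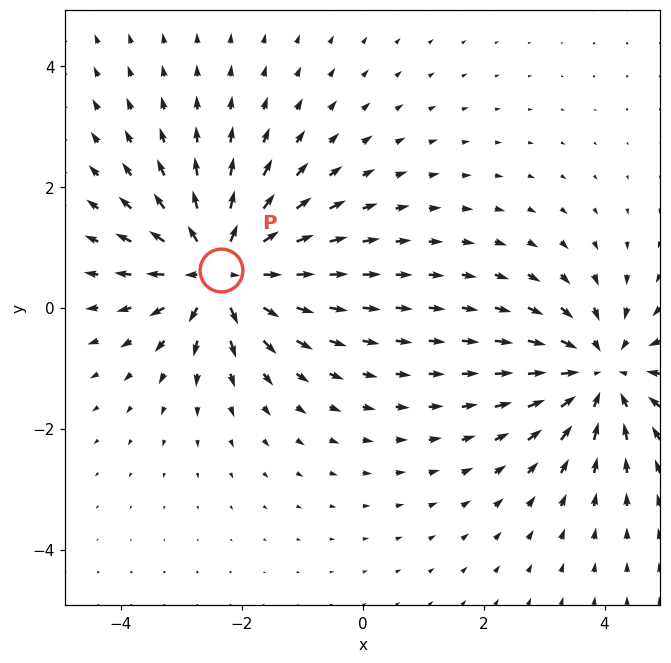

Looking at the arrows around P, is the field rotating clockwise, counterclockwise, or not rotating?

not rotating

Near P at (-2.3, 0.6) the arrows show no circulation. The curl there is ≈0.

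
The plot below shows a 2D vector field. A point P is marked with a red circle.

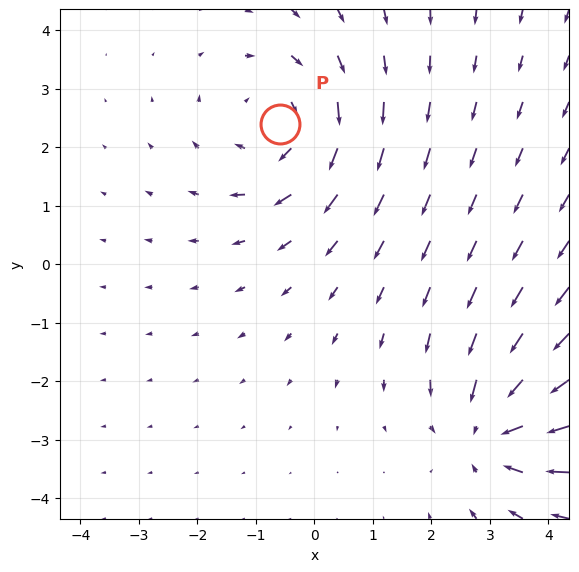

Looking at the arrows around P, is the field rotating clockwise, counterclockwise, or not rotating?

Near P at (-0.6, 2.4) the arrows circulate clockwise. The curl (z-component) there is about -3; negative curl means clockwise rotation.

clockwise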